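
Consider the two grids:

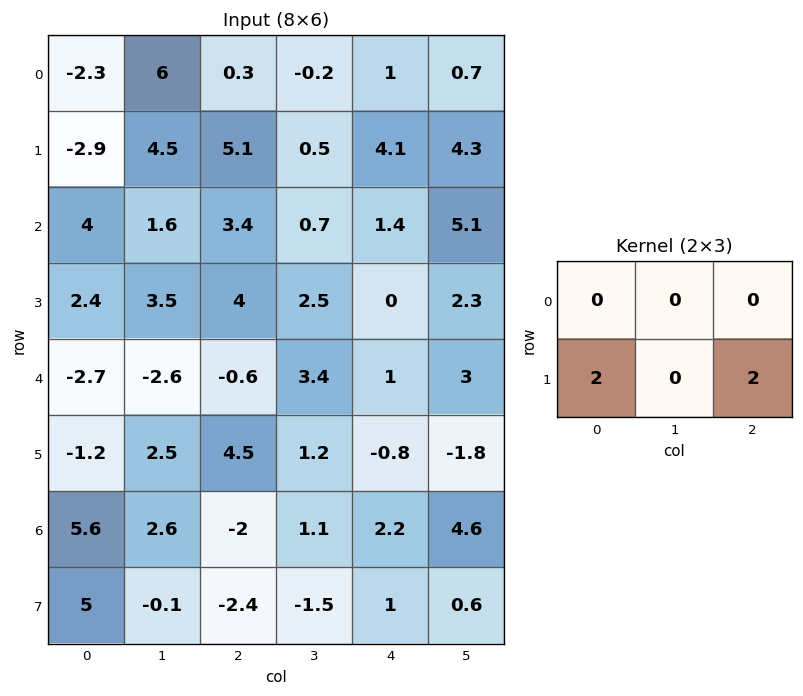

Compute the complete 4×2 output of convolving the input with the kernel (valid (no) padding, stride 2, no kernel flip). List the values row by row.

Output[0,0]: The receptive field on the input at this output position is [-2.3 6 0.3 / -2.9 4.5 5.1]. Elementwise product with the kernel and sum: -2.9·2 + 5.1·2.
Output[0,1]: The receptive field on the input at this output position is [0.3 -0.2 1 / 5.1 0.5 4.1]. Elementwise product with the kernel and sum: 5.1·2 + 4.1·2.

4.4 18.4
12.8 8
6.6 7.4
5.2 -2.8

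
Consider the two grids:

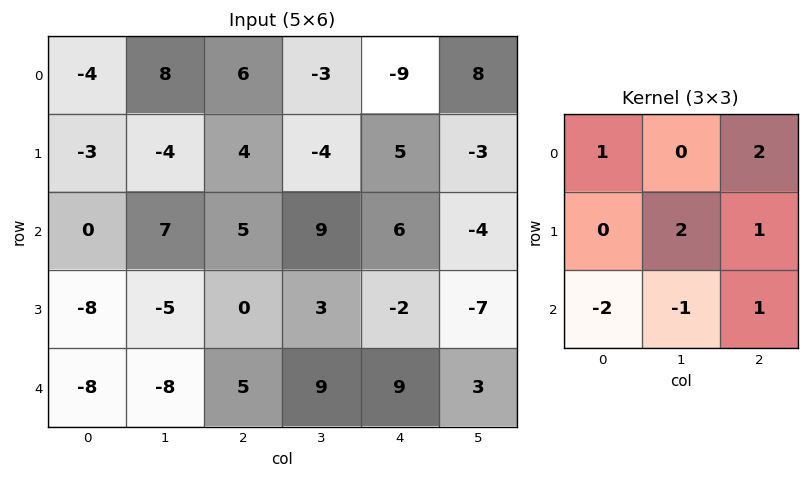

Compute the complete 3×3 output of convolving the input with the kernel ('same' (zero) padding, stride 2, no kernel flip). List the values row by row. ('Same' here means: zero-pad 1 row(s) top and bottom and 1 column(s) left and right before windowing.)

-1 9 -10
2 20 -13
-34 20 10

Output[0,0]: The receptive field on the zero-padded input at this output position is [0 0 0 / 0 -4 8 / 0 -3 -4]. Elementwise product with the kernel and sum: 0·1 + 0·2 + -4·2 + 8·1 + 0·-2 + -3·-1 + -4·1.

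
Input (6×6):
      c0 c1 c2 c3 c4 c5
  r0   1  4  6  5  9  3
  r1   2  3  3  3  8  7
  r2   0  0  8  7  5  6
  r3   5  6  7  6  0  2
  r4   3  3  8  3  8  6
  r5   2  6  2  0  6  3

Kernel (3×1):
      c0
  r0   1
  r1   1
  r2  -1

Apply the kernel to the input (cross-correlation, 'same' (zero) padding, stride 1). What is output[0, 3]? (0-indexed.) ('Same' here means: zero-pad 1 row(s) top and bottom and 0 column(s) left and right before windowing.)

The receptive field on the zero-padded input at this output position is [0 / 5 / 3]. Elementwise product with the kernel and sum: 0·1 + 5·1 + 3·-1.

2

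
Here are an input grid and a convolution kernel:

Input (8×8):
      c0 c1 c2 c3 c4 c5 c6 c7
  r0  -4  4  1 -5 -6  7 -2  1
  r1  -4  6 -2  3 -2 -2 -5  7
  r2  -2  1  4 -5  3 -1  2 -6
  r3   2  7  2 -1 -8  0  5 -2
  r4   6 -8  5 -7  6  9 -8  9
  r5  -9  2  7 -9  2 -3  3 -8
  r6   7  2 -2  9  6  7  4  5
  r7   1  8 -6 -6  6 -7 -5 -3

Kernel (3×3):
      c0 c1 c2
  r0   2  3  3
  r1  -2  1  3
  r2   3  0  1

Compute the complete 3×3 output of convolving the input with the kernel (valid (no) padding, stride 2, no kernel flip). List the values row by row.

13 -15 1
43 -6 50
63 -10 39

Output[0,0]: The receptive field on the input at this output position is [-4 4 1 / -4 6 -2 / -2 1 4]. Elementwise product with the kernel and sum: -4·2 + 4·3 + 1·3 + -4·-2 + 6·1 + -2·3 + -2·3 + 4·1.
Output[0,1]: The receptive field on the input at this output position is [1 -5 -6 / -2 3 -2 / 4 -5 3]. Elementwise product with the kernel and sum: 1·2 + -5·3 + -6·3 + -2·-2 + 3·1 + -2·3 + 4·3 + 3·1.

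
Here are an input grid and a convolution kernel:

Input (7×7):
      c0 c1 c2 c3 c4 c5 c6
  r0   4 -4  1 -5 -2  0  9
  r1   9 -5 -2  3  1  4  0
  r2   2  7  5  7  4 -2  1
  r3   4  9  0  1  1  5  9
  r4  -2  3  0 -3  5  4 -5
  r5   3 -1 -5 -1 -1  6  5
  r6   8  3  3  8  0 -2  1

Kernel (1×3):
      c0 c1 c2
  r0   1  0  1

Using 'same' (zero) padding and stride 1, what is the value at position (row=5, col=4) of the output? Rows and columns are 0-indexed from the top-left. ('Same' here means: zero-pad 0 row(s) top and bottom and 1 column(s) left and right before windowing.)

The receptive field on the zero-padded input at this output position is [-1 -1 6]. Elementwise product with the kernel and sum: -1·1 + 6·1.

5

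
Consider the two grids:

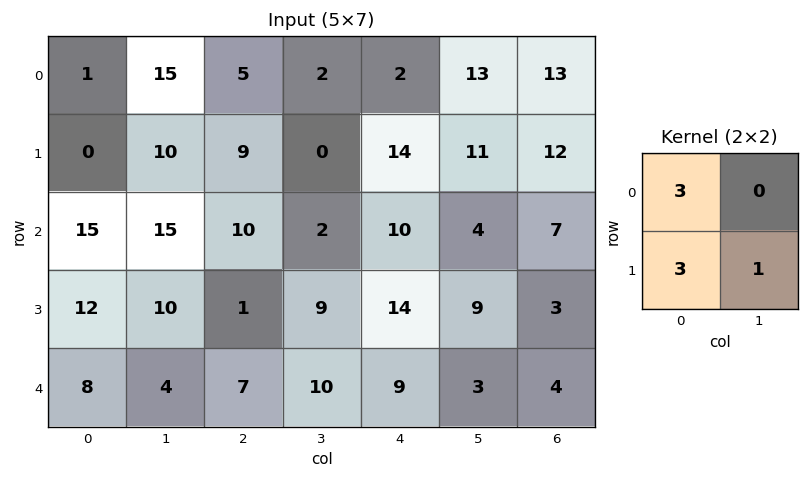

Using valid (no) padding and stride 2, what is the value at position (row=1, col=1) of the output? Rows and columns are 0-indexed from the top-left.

The receptive field on the input at this output position is [10 2 / 1 9]. Elementwise product with the kernel and sum: 10·3 + 1·3 + 9·1.

42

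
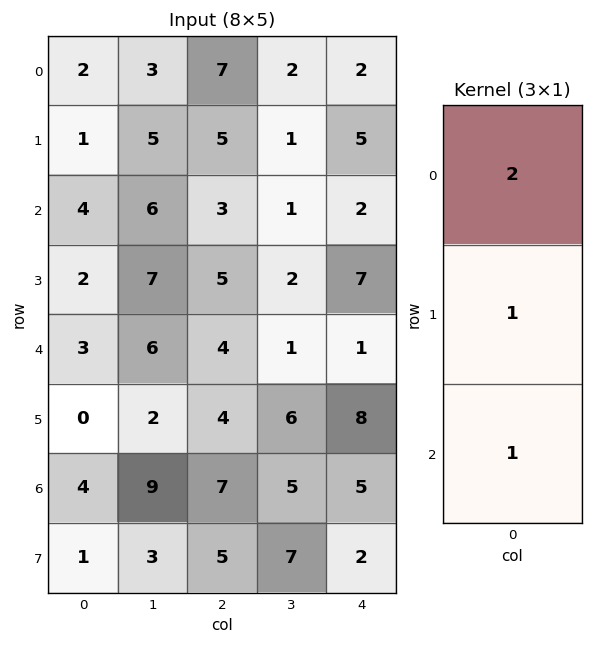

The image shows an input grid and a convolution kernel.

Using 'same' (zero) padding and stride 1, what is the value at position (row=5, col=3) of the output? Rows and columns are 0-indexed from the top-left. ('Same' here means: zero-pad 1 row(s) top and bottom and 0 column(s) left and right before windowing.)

The receptive field on the zero-padded input at this output position is [1 / 6 / 5]. Elementwise product with the kernel and sum: 1·2 + 6·1 + 5·1.

13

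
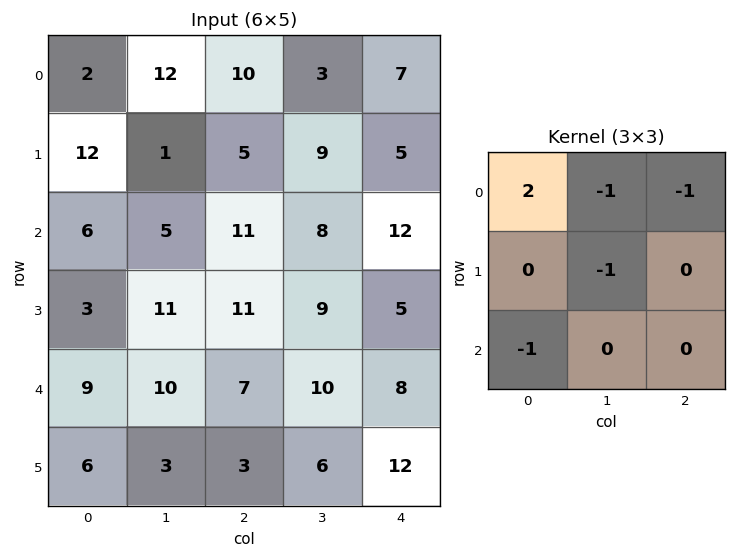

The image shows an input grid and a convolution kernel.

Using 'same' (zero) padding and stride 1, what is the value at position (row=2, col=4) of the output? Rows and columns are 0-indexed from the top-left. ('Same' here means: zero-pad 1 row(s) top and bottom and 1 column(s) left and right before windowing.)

-8

The receptive field on the zero-padded input at this output position is [9 5 0 / 8 12 0 / 9 5 0]. Elementwise product with the kernel and sum: 9·2 + 5·-1 + 0·-1 + 12·-1 + 9·-1.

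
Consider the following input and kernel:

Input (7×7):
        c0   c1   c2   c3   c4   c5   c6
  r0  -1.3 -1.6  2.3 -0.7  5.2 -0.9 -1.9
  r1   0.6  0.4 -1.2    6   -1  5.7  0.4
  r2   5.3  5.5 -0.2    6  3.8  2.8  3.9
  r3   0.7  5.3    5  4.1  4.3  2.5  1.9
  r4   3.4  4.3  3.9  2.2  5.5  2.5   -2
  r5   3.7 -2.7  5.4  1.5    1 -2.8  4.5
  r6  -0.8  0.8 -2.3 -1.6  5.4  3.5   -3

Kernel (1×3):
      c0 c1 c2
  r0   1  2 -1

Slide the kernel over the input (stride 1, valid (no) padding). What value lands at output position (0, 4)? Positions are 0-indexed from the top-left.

The receptive field on the input at this output position is [5.2 -0.9 -1.9]. Elementwise product with the kernel and sum: 5.2·1 + -0.9·2 + -1.9·-1.

5.3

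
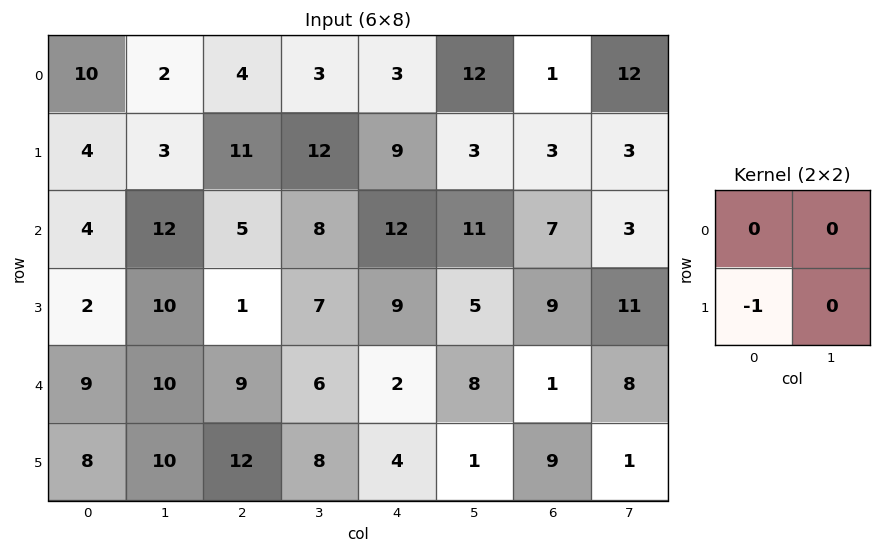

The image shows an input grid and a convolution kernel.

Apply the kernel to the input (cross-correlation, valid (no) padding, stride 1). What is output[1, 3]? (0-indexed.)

The receptive field on the input at this output position is [12 9 / 8 12]. Elementwise product with the kernel and sum: 8·-1.

-8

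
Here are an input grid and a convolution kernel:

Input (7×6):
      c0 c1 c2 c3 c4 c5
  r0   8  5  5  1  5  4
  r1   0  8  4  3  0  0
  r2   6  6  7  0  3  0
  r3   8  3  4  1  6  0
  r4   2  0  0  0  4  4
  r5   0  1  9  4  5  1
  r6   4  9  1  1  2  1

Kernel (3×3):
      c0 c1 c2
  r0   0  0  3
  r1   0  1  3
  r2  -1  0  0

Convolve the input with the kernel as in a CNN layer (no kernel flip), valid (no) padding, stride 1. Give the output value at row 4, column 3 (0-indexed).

19

The receptive field on the input at this output position is [0 4 4 / 4 5 1 / 1 2 1]. Elementwise product with the kernel and sum: 4·3 + 5·1 + 1·3 + 1·-1.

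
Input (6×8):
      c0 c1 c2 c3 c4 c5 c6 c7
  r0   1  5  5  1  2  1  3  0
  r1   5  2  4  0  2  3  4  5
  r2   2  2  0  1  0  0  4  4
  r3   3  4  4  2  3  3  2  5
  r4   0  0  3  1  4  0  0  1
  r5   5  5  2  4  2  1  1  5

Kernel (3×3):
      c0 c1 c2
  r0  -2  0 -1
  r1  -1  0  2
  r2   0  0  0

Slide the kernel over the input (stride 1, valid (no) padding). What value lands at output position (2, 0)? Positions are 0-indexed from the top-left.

1

The receptive field on the input at this output position is [2 2 0 / 3 4 4 / 0 0 3]. Elementwise product with the kernel and sum: 2·-2 + 0·-1 + 3·-1 + 4·2.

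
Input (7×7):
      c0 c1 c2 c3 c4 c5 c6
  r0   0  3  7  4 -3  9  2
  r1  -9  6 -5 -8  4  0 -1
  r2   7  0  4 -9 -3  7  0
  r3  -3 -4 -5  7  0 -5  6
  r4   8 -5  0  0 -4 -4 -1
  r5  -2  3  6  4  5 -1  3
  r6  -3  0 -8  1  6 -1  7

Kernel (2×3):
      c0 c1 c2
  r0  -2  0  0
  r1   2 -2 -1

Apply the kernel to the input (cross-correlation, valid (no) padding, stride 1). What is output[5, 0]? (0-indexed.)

The receptive field on the input at this output position is [-2 3 6 / -3 0 -8]. Elementwise product with the kernel and sum: -2·-2 + -3·2 + 0·-2 + -8·-1.

6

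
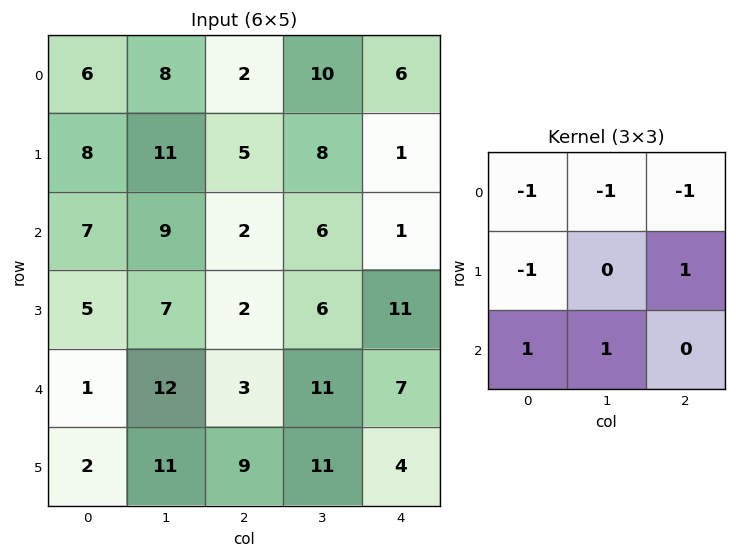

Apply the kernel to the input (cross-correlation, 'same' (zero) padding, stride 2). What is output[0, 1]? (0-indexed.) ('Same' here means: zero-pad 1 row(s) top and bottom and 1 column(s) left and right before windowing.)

The receptive field on the zero-padded input at this output position is [0 0 0 / 8 2 10 / 11 5 8]. Elementwise product with the kernel and sum: 0·-1 + 0·-1 + 0·-1 + 8·-1 + 10·1 + 11·1 + 5·1.

18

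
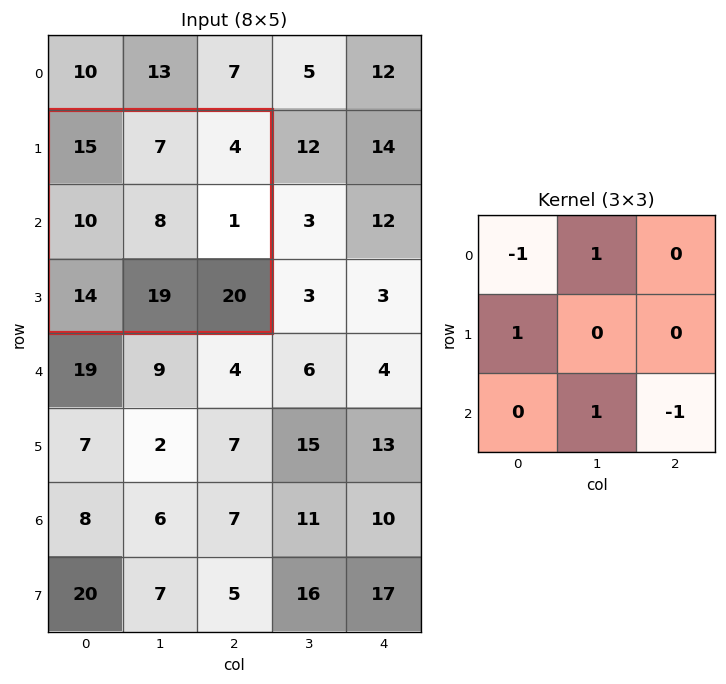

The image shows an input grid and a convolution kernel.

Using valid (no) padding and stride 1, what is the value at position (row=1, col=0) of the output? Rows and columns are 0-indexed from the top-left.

The receptive field on the input at this output position is [15 7 4 / 10 8 1 / 14 19 20]. Elementwise product with the kernel and sum: 15·-1 + 7·1 + 10·1 + 19·1 + 20·-1.

1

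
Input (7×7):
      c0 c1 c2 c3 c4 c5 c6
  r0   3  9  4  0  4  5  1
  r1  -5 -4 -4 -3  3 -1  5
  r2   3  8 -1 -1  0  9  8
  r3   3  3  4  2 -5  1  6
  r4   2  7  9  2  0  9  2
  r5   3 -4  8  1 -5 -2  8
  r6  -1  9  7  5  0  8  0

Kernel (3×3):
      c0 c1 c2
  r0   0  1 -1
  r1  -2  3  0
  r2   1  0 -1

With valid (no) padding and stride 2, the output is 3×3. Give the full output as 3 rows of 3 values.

Output[0,0]: The receptive field on the input at this output position is [3 9 4 / -5 -4 -4 / 3 8 -1]. Elementwise product with the kernel and sum: 9·1 + 4·-1 + -5·-2 + -4·3 + 3·1 + -1·-1.

7 -6 -13
5 6 12
-28 -4 11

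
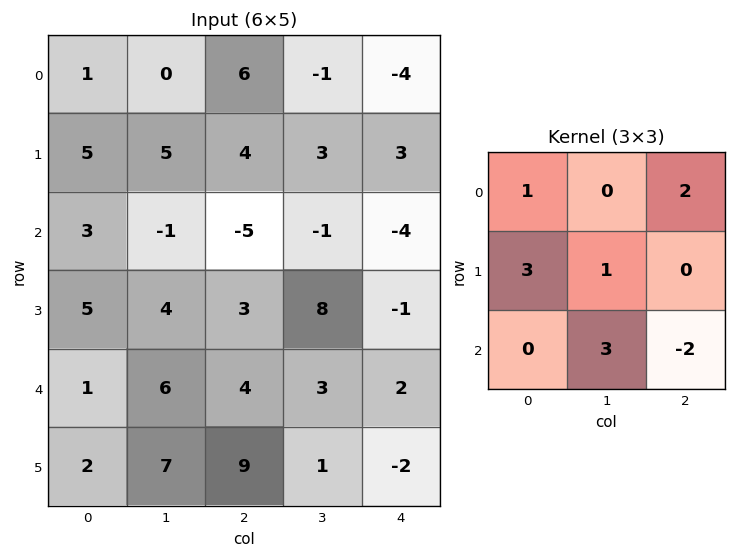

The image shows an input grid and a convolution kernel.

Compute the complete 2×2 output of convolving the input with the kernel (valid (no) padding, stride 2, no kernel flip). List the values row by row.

Output[0,0]: The receptive field on the input at this output position is [1 0 6 / 5 5 4 / 3 -1 -5]. Elementwise product with the kernel and sum: 1·1 + 6·2 + 5·3 + 5·1 + -1·3 + -5·-2.

40 18
22 9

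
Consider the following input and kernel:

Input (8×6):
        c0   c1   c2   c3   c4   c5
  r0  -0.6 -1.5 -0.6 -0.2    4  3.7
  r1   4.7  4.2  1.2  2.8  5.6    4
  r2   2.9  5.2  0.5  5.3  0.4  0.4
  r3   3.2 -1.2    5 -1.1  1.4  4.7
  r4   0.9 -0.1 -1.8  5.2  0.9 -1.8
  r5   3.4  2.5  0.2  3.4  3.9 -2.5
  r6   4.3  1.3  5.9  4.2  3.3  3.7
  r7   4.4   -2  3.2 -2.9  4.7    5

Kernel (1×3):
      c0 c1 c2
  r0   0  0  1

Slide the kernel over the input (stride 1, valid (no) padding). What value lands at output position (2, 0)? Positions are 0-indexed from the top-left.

The receptive field on the input at this output position is [2.9 5.2 0.5]. Elementwise product with the kernel and sum: 0.5·1.

0.5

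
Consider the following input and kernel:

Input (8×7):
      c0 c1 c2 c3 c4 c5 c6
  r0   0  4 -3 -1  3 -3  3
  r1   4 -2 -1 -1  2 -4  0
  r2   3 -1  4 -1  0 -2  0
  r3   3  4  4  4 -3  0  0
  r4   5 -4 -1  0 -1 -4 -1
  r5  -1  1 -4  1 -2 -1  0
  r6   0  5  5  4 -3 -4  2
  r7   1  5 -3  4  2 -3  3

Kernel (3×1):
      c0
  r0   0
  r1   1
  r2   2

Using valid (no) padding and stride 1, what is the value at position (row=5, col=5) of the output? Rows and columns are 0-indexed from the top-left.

-10

The receptive field on the input at this output position is [-1 / -4 / -3]. Elementwise product with the kernel and sum: -4·1 + -3·2.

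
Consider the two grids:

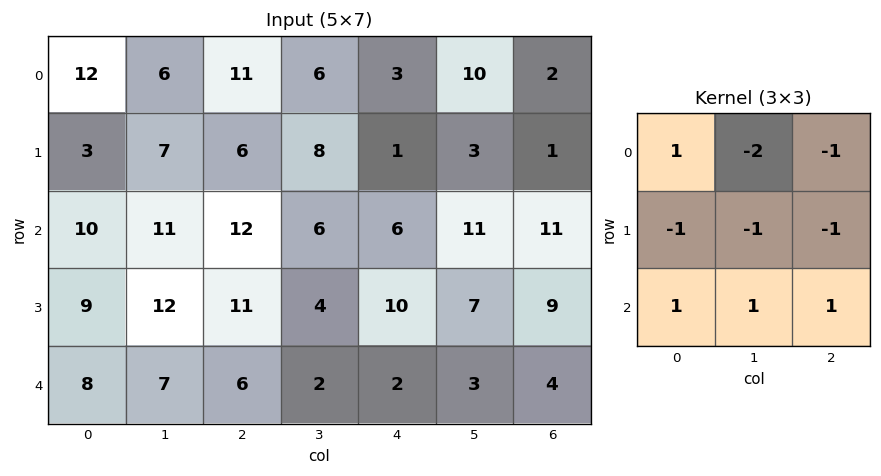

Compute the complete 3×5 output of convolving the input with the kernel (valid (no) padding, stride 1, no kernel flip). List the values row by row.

Output[0,0]: The receptive field on the input at this output position is [12 6 11 / 3 7 6 / 10 11 12]. Elementwise product with the kernel and sum: 12·1 + 6·-2 + 11·-1 + 3·-1 + 7·-1 + 6·-1 + 10·1 + 11·1 + 12·1.

6 -14 5 1 4
-18 -15 -10 1 -8
-35 -31 -21 -31 -44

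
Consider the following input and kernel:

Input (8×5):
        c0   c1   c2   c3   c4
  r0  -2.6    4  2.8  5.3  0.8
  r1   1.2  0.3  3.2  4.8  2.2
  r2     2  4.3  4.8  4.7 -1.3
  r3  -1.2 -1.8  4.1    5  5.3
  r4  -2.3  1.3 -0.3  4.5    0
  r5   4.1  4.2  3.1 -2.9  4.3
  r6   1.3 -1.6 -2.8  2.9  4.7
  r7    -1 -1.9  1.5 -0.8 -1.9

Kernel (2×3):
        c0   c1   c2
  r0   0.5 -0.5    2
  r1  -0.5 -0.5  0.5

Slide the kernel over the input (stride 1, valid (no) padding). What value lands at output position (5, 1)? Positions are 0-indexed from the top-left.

-1.6

The receptive field on the input at this output position is [4.2 3.1 -2.9 / -1.6 -2.8 2.9]. Elementwise product with the kernel and sum: 4.2·0.5 + 3.1·-0.5 + -2.9·2 + -1.6·-0.5 + -2.8·-0.5 + 2.9·0.5.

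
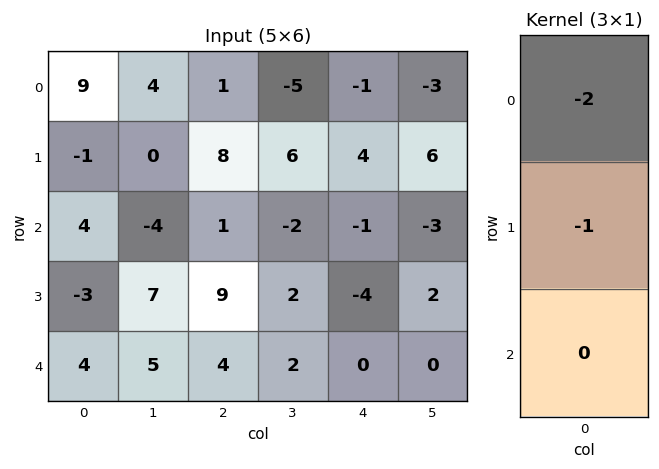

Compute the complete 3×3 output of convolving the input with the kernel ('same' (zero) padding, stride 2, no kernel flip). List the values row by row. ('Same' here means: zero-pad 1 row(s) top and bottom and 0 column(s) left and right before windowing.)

-9 -1 1
-2 -17 -7
2 -22 8

Output[0,0]: The receptive field on the zero-padded input at this output position is [0 / 9 / -1]. Elementwise product with the kernel and sum: 0·-2 + 9·-1.
Output[0,1]: The receptive field on the zero-padded input at this output position is [0 / 1 / 8]. Elementwise product with the kernel and sum: 0·-2 + 1·-1.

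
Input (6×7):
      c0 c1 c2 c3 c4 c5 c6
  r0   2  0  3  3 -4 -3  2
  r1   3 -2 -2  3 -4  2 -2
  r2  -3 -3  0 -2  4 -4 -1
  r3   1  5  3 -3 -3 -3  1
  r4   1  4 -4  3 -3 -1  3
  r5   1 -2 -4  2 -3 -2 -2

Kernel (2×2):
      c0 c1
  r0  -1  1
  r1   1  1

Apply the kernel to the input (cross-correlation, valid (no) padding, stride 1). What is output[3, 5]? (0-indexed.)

6

The receptive field on the input at this output position is [-3 1 / -1 3]. Elementwise product with the kernel and sum: -3·-1 + 1·1 + -1·1 + 3·1.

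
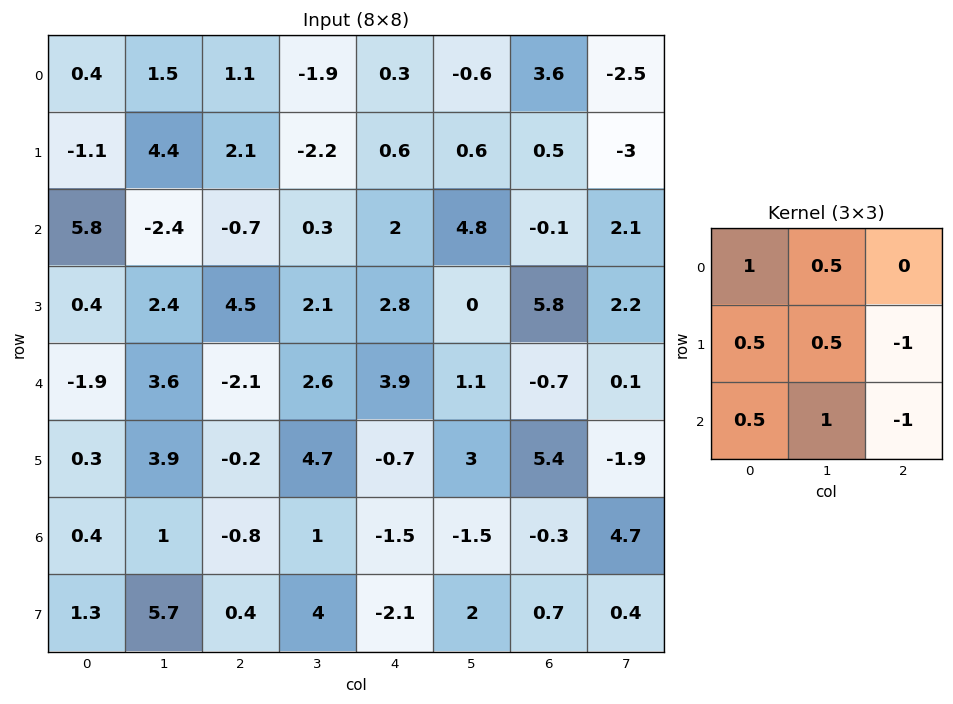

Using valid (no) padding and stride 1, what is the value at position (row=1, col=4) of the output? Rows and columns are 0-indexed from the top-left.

The receptive field on the input at this output position is [0.6 0.6 0.5 / 2 4.8 -0.1 / 2.8 0 5.8]. Elementwise product with the kernel and sum: 0.6·1 + 0.6·0.5 + 2·0.5 + 4.8·0.5 + -0.1·-1 + 2.8·0.5 + 0·1 + 5.8·-1.

0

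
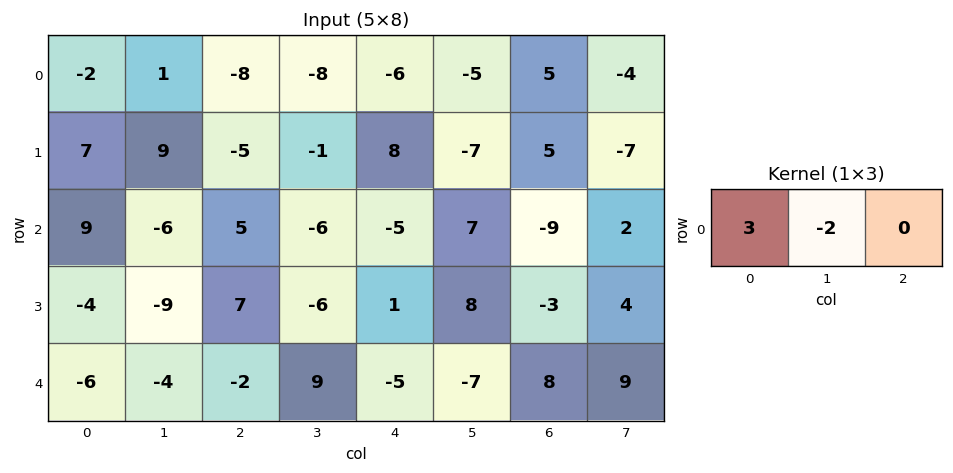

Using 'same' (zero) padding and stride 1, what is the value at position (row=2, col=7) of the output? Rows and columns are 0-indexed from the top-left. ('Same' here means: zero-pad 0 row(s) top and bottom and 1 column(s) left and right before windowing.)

-31

The receptive field on the zero-padded input at this output position is [-9 2 0]. Elementwise product with the kernel and sum: -9·3 + 2·-2.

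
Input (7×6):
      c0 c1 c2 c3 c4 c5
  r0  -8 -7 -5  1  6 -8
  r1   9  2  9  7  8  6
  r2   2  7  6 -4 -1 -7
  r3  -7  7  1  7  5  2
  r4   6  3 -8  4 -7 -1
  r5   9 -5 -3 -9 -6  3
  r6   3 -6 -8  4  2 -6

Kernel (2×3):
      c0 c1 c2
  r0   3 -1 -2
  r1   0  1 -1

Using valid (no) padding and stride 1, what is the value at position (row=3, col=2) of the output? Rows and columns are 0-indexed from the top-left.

-3

The receptive field on the input at this output position is [1 7 5 / -8 4 -7]. Elementwise product with the kernel and sum: 1·3 + 7·-1 + 5·-2 + 4·1 + -7·-1.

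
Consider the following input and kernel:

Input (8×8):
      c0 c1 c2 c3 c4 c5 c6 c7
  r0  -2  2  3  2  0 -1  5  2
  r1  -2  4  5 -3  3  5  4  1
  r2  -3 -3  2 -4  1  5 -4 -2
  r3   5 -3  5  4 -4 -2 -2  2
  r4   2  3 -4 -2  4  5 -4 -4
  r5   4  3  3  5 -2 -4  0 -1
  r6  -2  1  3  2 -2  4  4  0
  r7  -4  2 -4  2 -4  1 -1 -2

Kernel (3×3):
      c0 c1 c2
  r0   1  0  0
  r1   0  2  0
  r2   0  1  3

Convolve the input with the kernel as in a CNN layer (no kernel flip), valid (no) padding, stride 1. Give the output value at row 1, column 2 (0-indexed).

The receptive field on the input at this output position is [5 -3 3 / 2 -4 1 / 5 4 -4]. Elementwise product with the kernel and sum: 5·1 + -4·2 + 4·1 + -4·3.

-11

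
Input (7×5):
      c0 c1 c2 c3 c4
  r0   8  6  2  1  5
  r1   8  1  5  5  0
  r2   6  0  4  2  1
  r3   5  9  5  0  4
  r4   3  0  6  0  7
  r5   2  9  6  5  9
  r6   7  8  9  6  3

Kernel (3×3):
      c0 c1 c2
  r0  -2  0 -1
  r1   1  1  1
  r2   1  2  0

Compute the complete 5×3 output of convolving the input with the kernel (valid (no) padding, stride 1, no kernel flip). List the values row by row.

Output[0,0]: The receptive field on the input at this output position is [8 6 2 / 8 1 5 / 6 0 4]. Elementwise product with the kernel and sum: 8·-2 + 2·-1 + 8·1 + 1·1 + 5·1 + 6·1 + 0·2.

2 6 9
12 18 2
6 24 6
14 9 15
28 46 22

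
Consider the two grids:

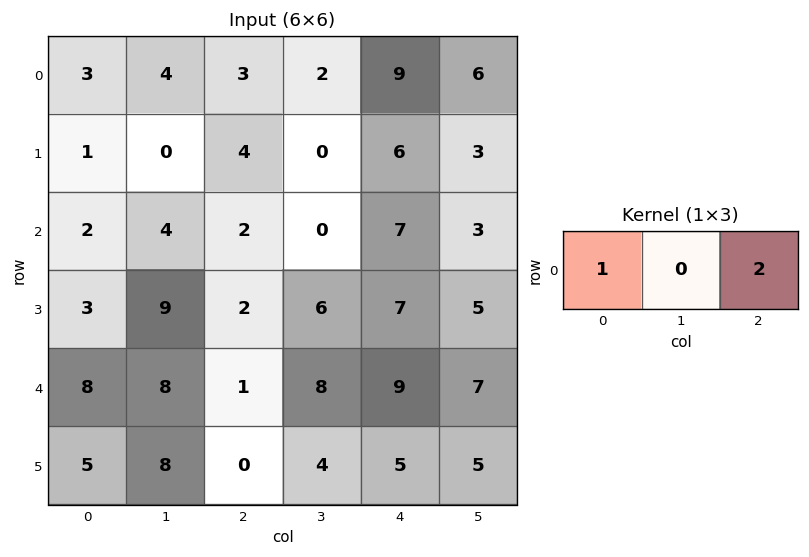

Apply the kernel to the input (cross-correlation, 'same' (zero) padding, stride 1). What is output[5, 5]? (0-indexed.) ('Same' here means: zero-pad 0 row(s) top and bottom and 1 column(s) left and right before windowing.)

5

The receptive field on the zero-padded input at this output position is [5 5 0]. Elementwise product with the kernel and sum: 5·1 + 0·2.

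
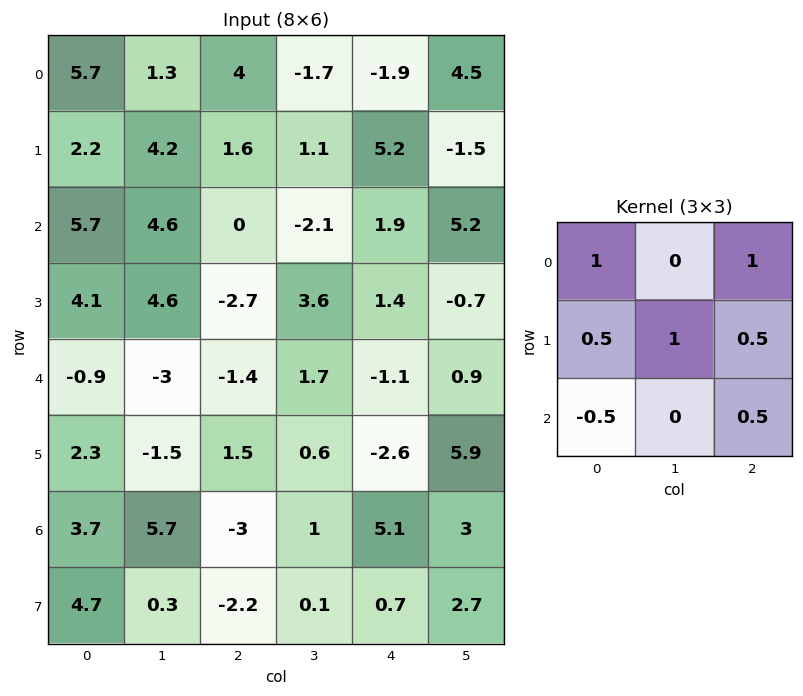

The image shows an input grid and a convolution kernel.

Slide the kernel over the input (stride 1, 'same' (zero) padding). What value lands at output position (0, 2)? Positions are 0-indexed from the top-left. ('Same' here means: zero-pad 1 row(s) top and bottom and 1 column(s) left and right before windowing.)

2.25

The receptive field on the zero-padded input at this output position is [0 0 0 / 1.3 4 -1.7 / 4.2 1.6 1.1]. Elementwise product with the kernel and sum: 0·1 + 0·1 + 1.3·0.5 + 4·1 + -1.7·0.5 + 4.2·-0.5 + 1.1·0.5.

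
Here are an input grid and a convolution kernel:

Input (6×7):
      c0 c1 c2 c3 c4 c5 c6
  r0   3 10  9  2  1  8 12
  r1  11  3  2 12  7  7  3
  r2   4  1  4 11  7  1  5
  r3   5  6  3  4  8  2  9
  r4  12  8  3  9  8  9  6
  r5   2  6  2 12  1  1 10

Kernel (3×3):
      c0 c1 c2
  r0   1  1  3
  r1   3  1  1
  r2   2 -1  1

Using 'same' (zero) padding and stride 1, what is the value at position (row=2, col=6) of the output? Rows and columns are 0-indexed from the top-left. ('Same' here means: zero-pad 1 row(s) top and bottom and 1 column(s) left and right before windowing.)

The receptive field on the zero-padded input at this output position is [7 3 0 / 1 5 0 / 2 9 0]. Elementwise product with the kernel and sum: 7·1 + 3·1 + 0·3 + 1·3 + 5·1 + 0·1 + 2·2 + 9·-1 + 0·1.

13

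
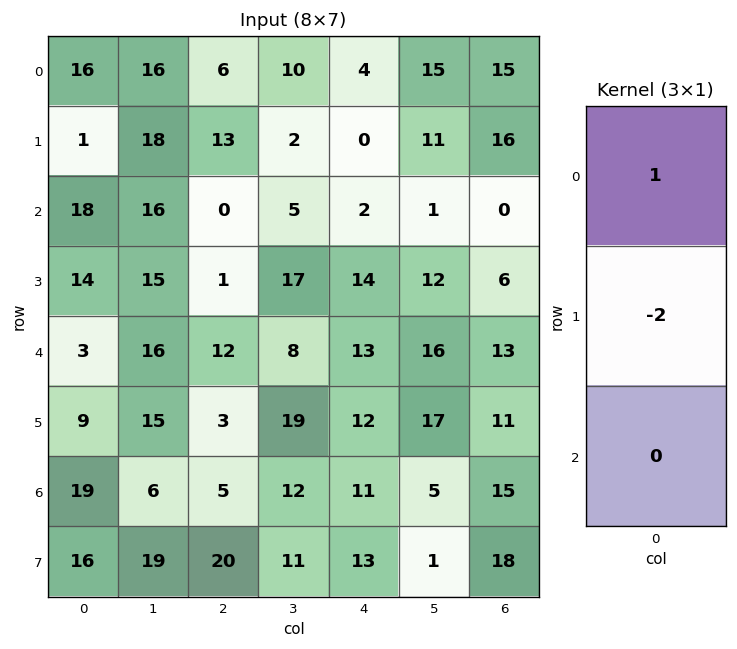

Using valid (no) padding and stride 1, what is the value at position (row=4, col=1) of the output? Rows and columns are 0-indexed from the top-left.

The receptive field on the input at this output position is [16 / 15 / 6]. Elementwise product with the kernel and sum: 16·1 + 15·-2.

-14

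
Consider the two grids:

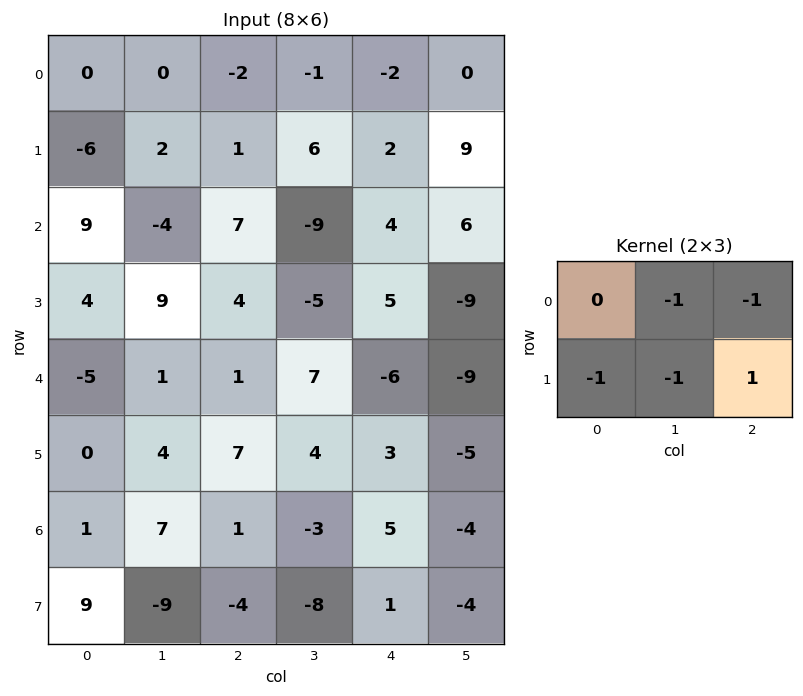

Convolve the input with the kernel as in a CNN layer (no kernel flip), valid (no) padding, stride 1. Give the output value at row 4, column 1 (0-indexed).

The receptive field on the input at this output position is [1 1 7 / 4 7 4]. Elementwise product with the kernel and sum: 1·-1 + 7·-1 + 4·-1 + 7·-1 + 4·1.

-15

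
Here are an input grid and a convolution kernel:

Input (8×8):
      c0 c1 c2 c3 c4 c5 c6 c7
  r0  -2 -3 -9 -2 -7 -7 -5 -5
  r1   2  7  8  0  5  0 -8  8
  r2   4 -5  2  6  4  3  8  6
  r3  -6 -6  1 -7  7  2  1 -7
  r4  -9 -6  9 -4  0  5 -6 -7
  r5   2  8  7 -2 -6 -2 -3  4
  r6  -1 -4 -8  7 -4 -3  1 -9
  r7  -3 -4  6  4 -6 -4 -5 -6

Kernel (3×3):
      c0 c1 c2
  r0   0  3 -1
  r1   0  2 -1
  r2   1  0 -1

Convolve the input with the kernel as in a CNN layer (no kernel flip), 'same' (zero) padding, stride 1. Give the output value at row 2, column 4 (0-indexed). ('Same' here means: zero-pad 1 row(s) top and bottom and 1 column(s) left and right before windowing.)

11

The receptive field on the zero-padded input at this output position is [0 5 0 / 6 4 3 / -7 7 2]. Elementwise product with the kernel and sum: 5·3 + 0·-1 + 4·2 + 3·-1 + -7·1 + 2·-1.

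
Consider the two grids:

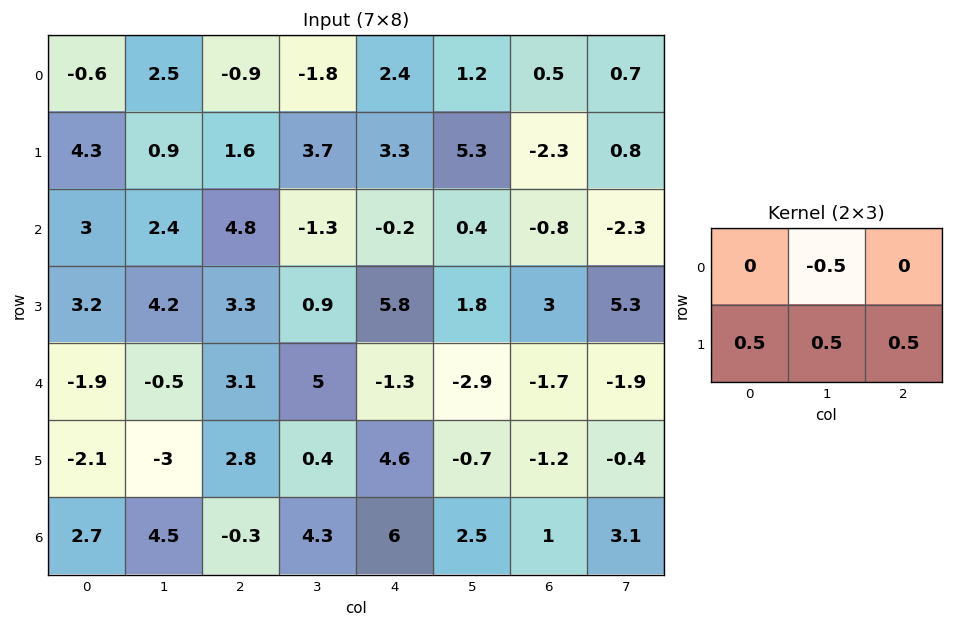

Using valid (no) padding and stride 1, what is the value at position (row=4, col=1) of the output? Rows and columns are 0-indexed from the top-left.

-1.45

The receptive field on the input at this output position is [-0.5 3.1 5 / -3 2.8 0.4]. Elementwise product with the kernel and sum: 3.1·-0.5 + -3·0.5 + 2.8·0.5 + 0.4·0.5.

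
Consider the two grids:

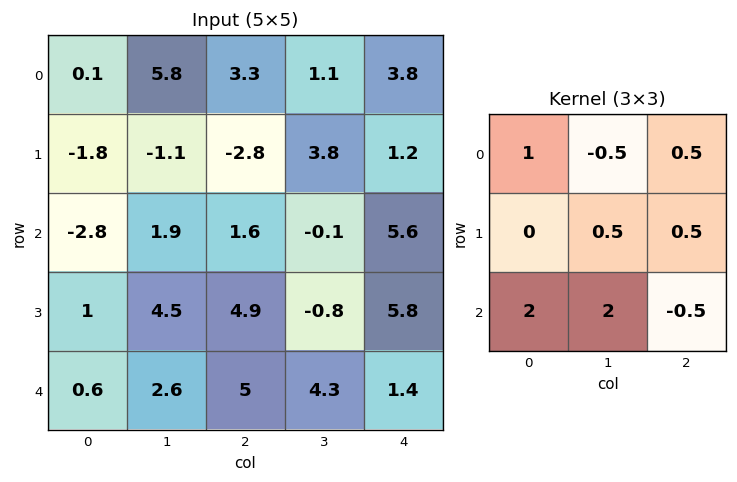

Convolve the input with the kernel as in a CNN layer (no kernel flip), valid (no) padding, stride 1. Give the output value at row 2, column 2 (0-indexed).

The receptive field on the input at this output position is [1.6 -0.1 5.6 / 4.9 -0.8 5.8 / 5 4.3 1.4]. Elementwise product with the kernel and sum: 1.6·1 + -0.1·-0.5 + 5.6·0.5 + -0.8·0.5 + 5.8·0.5 + 5·2 + 4.3·2 + 1.4·-0.5.

24.85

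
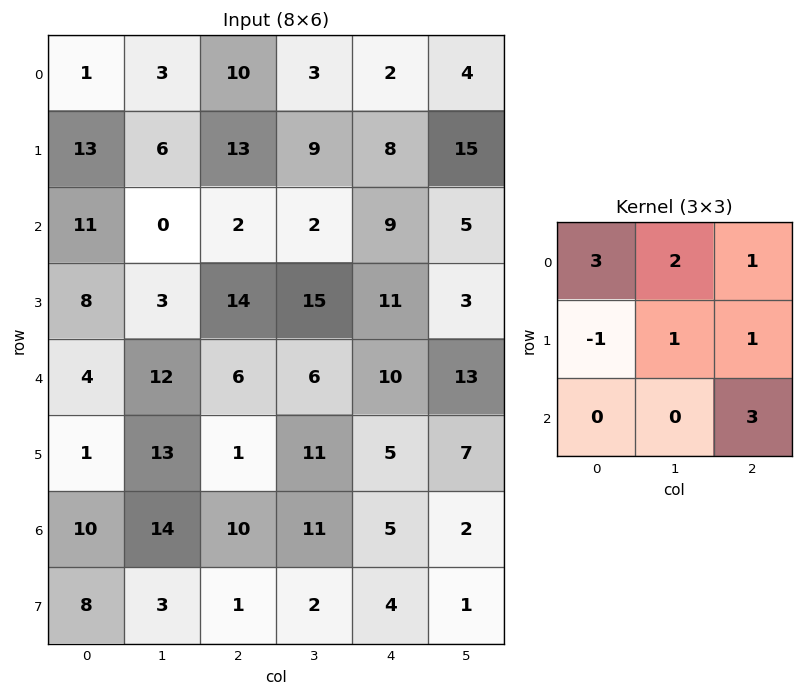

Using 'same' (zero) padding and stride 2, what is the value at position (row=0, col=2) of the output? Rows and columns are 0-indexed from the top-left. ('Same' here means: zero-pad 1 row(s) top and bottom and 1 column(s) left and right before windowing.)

48

The receptive field on the zero-padded input at this output position is [0 0 0 / 3 2 4 / 9 8 15]. Elementwise product with the kernel and sum: 0·3 + 0·2 + 0·1 + 3·-1 + 2·1 + 4·1 + 15·3.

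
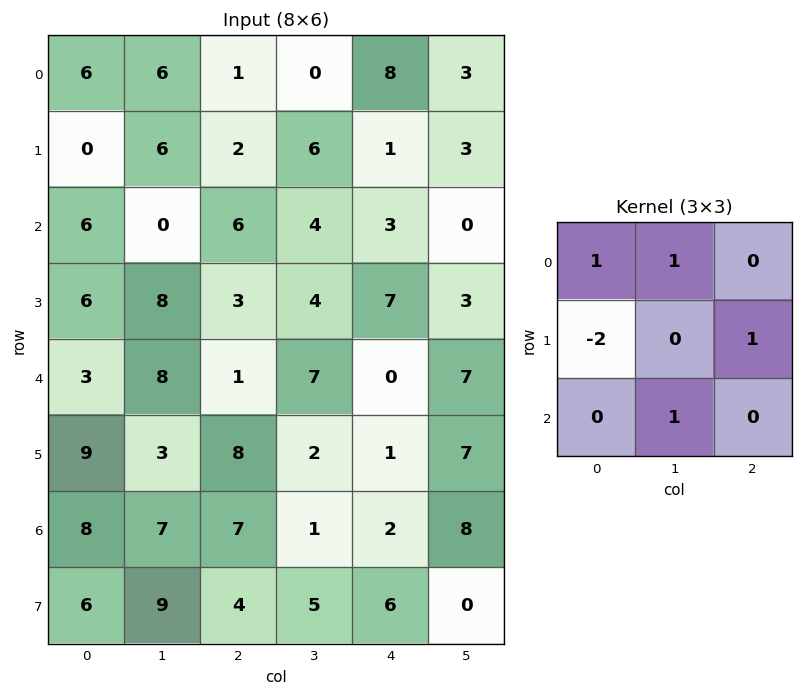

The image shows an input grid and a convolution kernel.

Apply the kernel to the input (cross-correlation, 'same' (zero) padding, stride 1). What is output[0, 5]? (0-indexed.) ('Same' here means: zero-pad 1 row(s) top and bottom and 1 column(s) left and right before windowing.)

The receptive field on the zero-padded input at this output position is [0 0 0 / 8 3 0 / 1 3 0]. Elementwise product with the kernel and sum: 0·1 + 0·1 + 8·-2 + 0·1 + 3·1.

-13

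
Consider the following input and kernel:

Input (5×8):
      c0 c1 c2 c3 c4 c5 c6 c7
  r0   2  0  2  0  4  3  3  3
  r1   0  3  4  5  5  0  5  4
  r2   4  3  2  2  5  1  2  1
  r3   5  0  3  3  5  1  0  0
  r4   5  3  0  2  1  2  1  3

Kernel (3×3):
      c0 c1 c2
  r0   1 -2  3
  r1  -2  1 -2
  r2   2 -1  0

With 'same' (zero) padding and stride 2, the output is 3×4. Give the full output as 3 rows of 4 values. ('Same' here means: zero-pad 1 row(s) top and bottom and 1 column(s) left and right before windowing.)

2 4 3 -14
2 -1 -5 2
-11 -7 -11 -8

Output[0,0]: The receptive field on the zero-padded input at this output position is [0 0 0 / 0 2 0 / 0 0 3]. Elementwise product with the kernel and sum: 0·1 + 0·-2 + 0·3 + 0·-2 + 2·1 + 0·-2 + 0·2 + 0·-1.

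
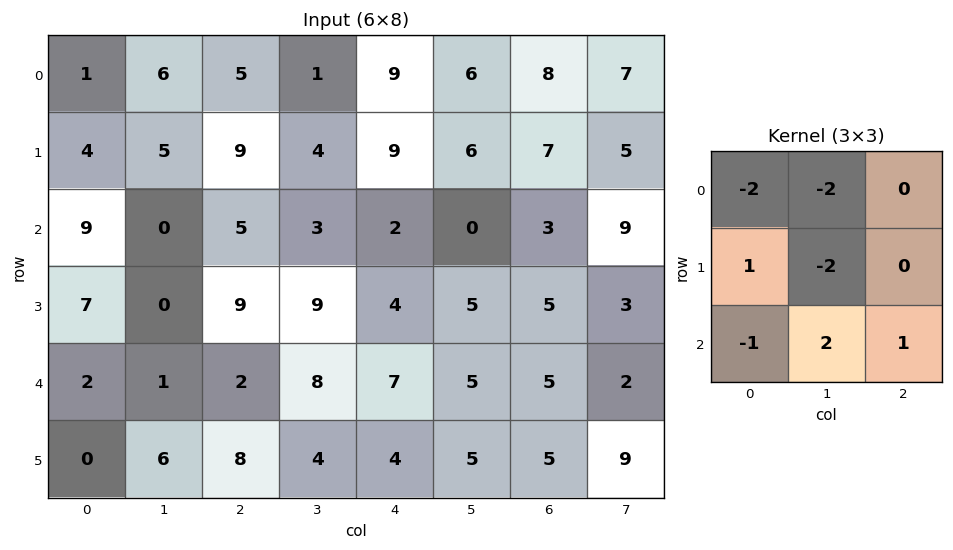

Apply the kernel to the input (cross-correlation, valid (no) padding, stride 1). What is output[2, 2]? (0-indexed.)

The receptive field on the input at this output position is [5 3 2 / 9 9 4 / 2 8 7]. Elementwise product with the kernel and sum: 5·-2 + 3·-2 + 9·1 + 9·-2 + 2·-1 + 8·2 + 7·1.

-4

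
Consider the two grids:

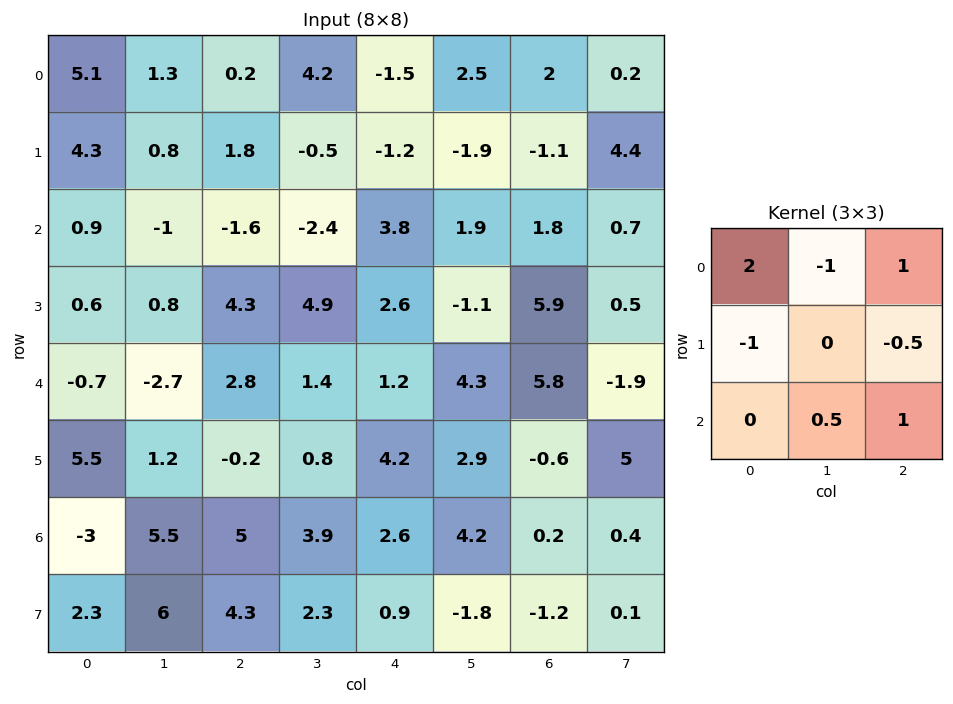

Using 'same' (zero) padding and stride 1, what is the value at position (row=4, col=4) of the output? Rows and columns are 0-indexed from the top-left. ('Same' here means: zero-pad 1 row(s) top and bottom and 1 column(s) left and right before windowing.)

7.55

The receptive field on the zero-padded input at this output position is [4.9 2.6 -1.1 / 1.4 1.2 4.3 / 0.8 4.2 2.9]. Elementwise product with the kernel and sum: 4.9·2 + 2.6·-1 + -1.1·1 + 1.4·-1 + 4.3·-0.5 + 4.2·0.5 + 2.9·1.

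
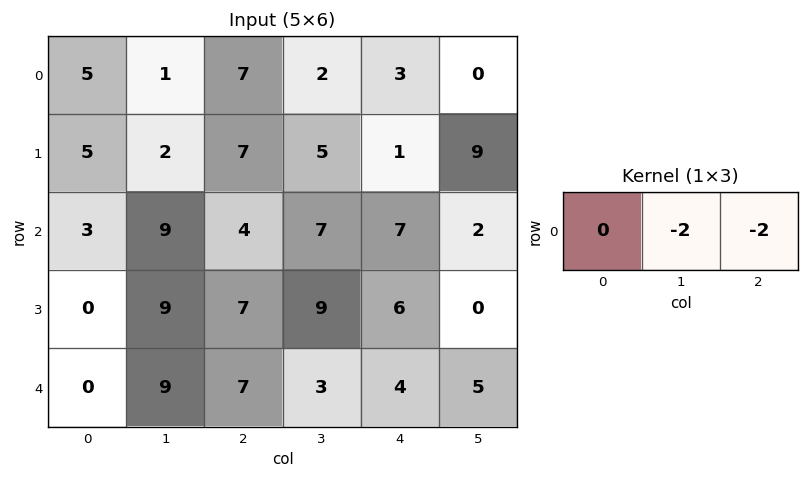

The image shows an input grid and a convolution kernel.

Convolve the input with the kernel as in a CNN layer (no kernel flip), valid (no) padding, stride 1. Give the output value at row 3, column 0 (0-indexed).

The receptive field on the input at this output position is [0 9 7]. Elementwise product with the kernel and sum: 9·-2 + 7·-2.

-32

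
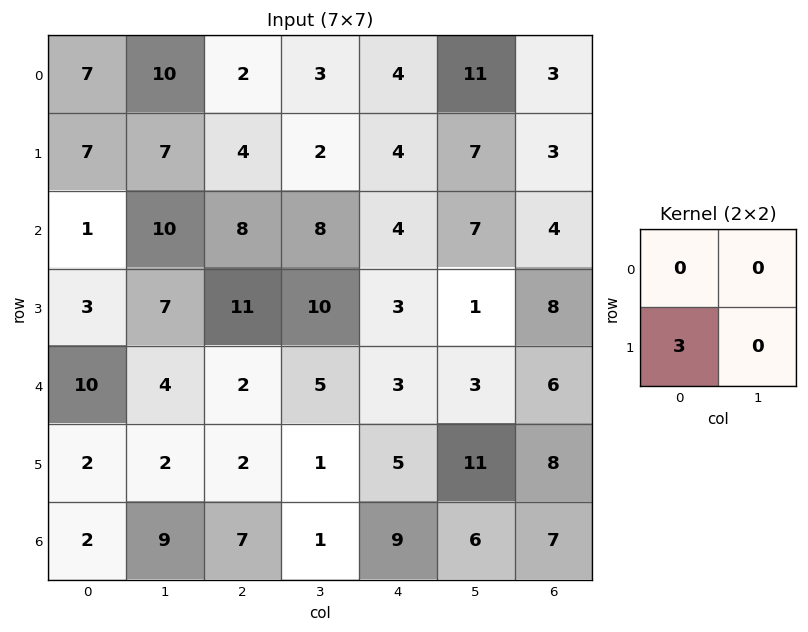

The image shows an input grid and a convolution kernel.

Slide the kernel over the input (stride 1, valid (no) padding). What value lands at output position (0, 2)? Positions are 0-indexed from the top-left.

The receptive field on the input at this output position is [2 3 / 4 2]. Elementwise product with the kernel and sum: 4·3.

12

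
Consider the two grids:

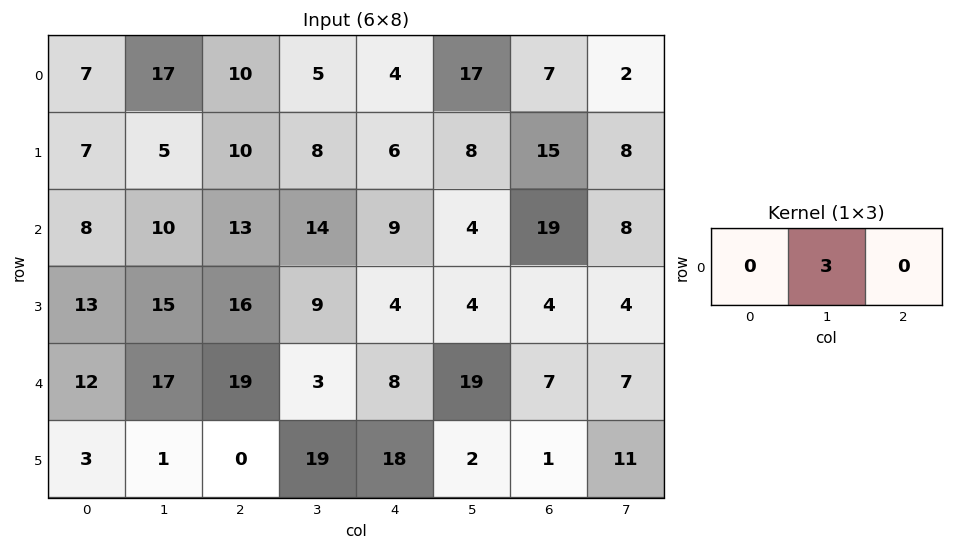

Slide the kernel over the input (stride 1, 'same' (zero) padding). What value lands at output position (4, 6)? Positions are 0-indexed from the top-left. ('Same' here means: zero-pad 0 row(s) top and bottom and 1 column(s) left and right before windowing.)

21

The receptive field on the zero-padded input at this output position is [19 7 7]. Elementwise product with the kernel and sum: 7·3.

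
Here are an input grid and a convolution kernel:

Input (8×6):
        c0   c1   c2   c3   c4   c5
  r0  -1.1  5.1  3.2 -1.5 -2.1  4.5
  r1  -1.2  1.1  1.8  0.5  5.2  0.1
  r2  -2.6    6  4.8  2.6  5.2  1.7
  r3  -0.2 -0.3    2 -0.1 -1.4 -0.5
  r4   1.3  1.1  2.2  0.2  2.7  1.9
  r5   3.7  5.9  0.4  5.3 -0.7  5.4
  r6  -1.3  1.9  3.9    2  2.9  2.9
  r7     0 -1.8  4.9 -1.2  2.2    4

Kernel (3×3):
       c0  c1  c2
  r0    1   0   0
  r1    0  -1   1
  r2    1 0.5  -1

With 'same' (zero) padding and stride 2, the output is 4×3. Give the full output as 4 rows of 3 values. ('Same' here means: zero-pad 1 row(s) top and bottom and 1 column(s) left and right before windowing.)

4.5 -3.2 9.6
8.8 -0.3 -3.3
-4.25 -1.5 -1.35
5 5.85 1.2

Output[0,0]: The receptive field on the zero-padded input at this output position is [0 0 0 / 0 -1.1 5.1 / 0 -1.2 1.1]. Elementwise product with the kernel and sum: 0·1 + -1.1·-1 + 5.1·1 + 0·1 + -1.2·0.5 + 1.1·-1.
Output[0,1]: The receptive field on the zero-padded input at this output position is [0 0 0 / 5.1 3.2 -1.5 / 1.1 1.8 0.5]. Elementwise product with the kernel and sum: 0·1 + 3.2·-1 + -1.5·1 + 1.1·1 + 1.8·0.5 + 0.5·-1.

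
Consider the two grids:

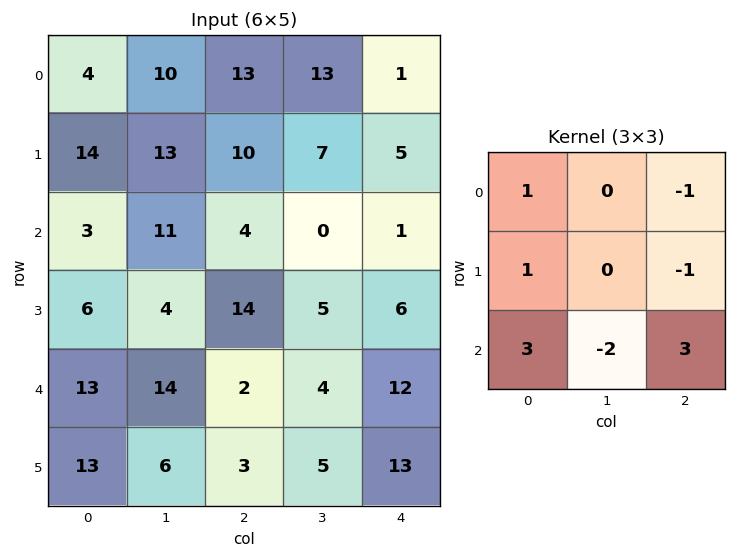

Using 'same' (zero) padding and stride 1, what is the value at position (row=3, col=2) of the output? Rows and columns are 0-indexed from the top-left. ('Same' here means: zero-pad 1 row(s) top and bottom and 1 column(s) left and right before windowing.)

60

The receptive field on the zero-padded input at this output position is [11 4 0 / 4 14 5 / 14 2 4]. Elementwise product with the kernel and sum: 11·1 + 0·-1 + 4·1 + 5·-1 + 14·3 + 2·-2 + 4·3.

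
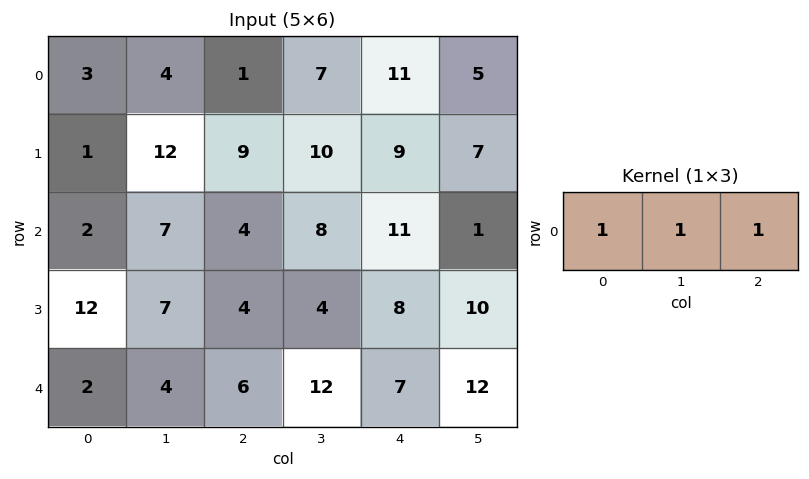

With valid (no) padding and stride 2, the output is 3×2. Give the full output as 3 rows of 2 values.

Output[0,0]: The receptive field on the input at this output position is [3 4 1]. Elementwise product with the kernel and sum: 3·1 + 4·1 + 1·1.
Output[0,1]: The receptive field on the input at this output position is [1 7 11]. Elementwise product with the kernel and sum: 1·1 + 7·1 + 11·1.

8 19
13 23
12 25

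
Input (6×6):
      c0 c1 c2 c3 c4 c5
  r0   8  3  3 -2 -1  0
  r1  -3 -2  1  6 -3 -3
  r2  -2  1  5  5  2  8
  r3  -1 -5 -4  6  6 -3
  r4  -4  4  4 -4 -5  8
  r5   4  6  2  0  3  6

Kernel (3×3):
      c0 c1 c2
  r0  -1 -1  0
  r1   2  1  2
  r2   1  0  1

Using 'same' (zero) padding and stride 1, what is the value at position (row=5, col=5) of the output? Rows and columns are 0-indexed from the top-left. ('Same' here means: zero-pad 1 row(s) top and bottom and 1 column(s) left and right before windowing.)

The receptive field on the zero-padded input at this output position is [-5 8 0 / 3 6 0 / 0 0 0]. Elementwise product with the kernel and sum: -5·-1 + 8·-1 + 3·2 + 6·1 + 0·2 + 0·1 + 0·1.

9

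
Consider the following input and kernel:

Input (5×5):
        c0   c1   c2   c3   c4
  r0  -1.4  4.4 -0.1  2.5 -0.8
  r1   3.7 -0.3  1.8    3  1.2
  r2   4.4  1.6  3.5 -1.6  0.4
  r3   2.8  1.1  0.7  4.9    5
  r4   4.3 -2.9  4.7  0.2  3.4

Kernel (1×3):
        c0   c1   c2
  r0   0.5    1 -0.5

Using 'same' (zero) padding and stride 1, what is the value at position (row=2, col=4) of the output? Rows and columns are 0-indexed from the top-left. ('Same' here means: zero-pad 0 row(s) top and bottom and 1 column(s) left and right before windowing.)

The receptive field on the zero-padded input at this output position is [-1.6 0.4 0]. Elementwise product with the kernel and sum: -1.6·0.5 + 0.4·1 + 0·-0.5.

-0.4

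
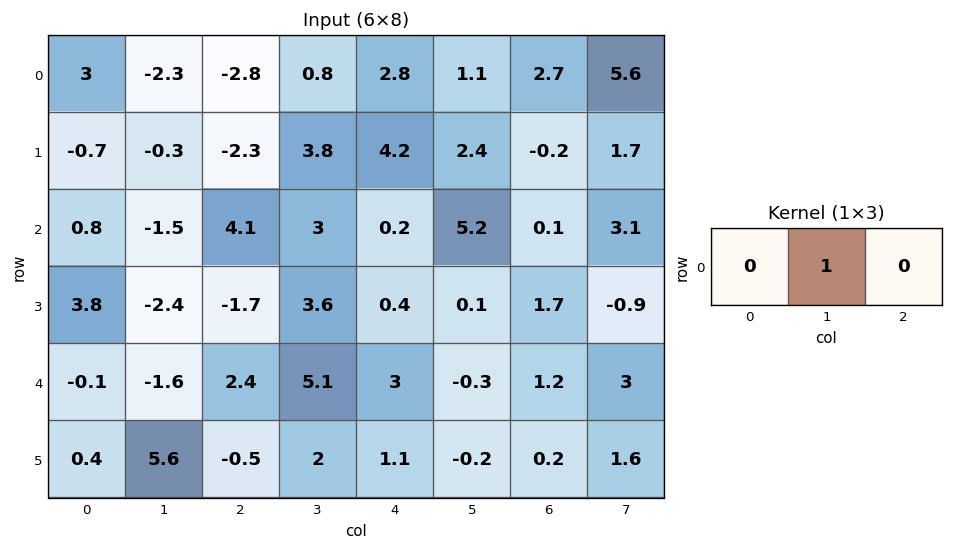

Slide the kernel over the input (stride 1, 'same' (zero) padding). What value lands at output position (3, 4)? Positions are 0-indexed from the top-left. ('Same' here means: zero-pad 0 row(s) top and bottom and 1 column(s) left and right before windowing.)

The receptive field on the zero-padded input at this output position is [3.6 0.4 0.1]. Elementwise product with the kernel and sum: 0.4·1.

0.4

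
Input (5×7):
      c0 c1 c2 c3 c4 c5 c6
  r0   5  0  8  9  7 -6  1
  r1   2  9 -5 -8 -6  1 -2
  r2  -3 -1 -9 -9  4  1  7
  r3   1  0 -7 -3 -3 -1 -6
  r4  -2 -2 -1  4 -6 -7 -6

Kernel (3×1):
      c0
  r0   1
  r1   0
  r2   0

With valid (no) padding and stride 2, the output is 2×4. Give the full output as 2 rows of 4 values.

5 8 7 1
-3 -9 4 7

Output[0,0]: The receptive field on the input at this output position is [5 / 2 / -3]. Elementwise product with the kernel and sum: 5·1.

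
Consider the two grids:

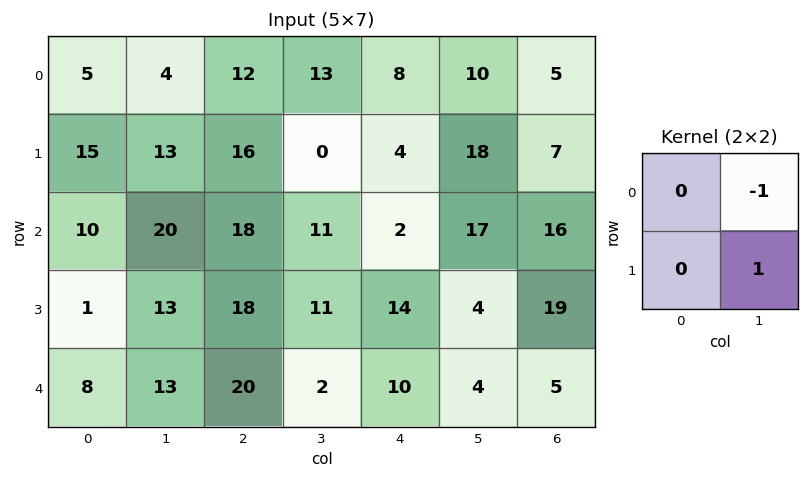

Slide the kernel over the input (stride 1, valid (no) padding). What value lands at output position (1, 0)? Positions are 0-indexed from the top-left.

The receptive field on the input at this output position is [15 13 / 10 20]. Elementwise product with the kernel and sum: 13·-1 + 20·1.

7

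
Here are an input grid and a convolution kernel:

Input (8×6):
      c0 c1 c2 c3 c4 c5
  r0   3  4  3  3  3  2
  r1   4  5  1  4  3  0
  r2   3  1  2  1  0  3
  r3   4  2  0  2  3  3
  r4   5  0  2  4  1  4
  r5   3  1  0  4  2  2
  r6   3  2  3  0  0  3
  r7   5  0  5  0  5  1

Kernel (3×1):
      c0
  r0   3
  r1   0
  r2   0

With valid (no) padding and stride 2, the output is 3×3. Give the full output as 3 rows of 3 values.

9 9 9
9 6 0
15 6 3

Output[0,0]: The receptive field on the input at this output position is [3 / 4 / 3]. Elementwise product with the kernel and sum: 3·3.
Output[0,1]: The receptive field on the input at this output position is [3 / 1 / 2]. Elementwise product with the kernel and sum: 3·3.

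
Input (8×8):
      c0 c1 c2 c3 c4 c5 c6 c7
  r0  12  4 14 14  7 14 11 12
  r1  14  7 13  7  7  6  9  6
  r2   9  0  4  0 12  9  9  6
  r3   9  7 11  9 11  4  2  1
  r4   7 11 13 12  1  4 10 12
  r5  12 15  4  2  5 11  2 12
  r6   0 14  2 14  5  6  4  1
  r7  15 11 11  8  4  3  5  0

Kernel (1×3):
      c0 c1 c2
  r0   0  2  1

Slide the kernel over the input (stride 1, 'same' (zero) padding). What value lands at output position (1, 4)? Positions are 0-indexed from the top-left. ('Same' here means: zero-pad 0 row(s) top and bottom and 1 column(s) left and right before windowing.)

The receptive field on the zero-padded input at this output position is [7 7 6]. Elementwise product with the kernel and sum: 7·2 + 6·1.

20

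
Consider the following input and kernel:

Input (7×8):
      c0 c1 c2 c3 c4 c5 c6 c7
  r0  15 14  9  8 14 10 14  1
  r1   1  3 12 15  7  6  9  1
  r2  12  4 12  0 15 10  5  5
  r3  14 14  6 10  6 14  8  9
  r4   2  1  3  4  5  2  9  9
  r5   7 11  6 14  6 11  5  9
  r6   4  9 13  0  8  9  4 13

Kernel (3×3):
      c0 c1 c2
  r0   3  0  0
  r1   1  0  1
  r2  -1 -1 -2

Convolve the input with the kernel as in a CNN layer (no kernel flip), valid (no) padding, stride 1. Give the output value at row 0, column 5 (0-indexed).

12

The receptive field on the input at this output position is [10 14 1 / 6 9 1 / 10 5 5]. Elementwise product with the kernel and sum: 10·3 + 6·1 + 1·1 + 10·-1 + 5·-1 + 5·-2.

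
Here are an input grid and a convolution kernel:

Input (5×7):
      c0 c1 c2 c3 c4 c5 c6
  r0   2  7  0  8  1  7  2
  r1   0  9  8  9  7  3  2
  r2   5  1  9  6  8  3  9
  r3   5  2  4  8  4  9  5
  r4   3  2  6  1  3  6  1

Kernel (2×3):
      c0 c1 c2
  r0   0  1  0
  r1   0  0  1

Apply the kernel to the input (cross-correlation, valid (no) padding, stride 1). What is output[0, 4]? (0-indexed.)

9

The receptive field on the input at this output position is [1 7 2 / 7 3 2]. Elementwise product with the kernel and sum: 7·1 + 2·1.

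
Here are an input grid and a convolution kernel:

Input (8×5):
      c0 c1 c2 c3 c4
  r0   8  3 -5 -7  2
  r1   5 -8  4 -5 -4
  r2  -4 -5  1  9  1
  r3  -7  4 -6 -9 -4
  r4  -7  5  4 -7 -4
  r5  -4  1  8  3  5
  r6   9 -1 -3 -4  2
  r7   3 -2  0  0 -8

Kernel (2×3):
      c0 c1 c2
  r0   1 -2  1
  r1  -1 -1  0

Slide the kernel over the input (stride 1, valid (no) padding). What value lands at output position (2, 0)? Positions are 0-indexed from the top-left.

The receptive field on the input at this output position is [-4 -5 1 / -7 4 -6]. Elementwise product with the kernel and sum: -4·1 + -5·-2 + 1·1 + -7·-1 + 4·-1.

10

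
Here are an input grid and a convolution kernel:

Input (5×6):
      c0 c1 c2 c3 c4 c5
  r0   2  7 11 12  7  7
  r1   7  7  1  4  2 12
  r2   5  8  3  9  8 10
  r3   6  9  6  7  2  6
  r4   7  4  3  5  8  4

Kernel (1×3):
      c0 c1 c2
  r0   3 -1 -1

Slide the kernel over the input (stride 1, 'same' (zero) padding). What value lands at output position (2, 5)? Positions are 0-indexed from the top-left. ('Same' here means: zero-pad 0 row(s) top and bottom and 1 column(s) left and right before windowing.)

14

The receptive field on the zero-padded input at this output position is [8 10 0]. Elementwise product with the kernel and sum: 8·3 + 10·-1 + 0·-1.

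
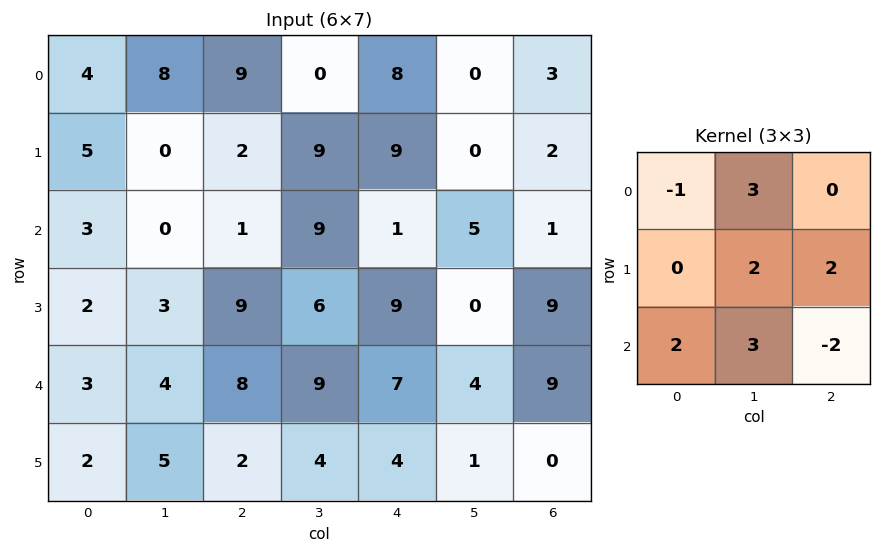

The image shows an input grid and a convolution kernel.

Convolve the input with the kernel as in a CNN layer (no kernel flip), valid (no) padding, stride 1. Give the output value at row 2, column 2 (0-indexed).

85

The receptive field on the input at this output position is [1 9 1 / 9 6 9 / 8 9 7]. Elementwise product with the kernel and sum: 1·-1 + 9·3 + 6·2 + 9·2 + 8·2 + 9·3 + 7·-2.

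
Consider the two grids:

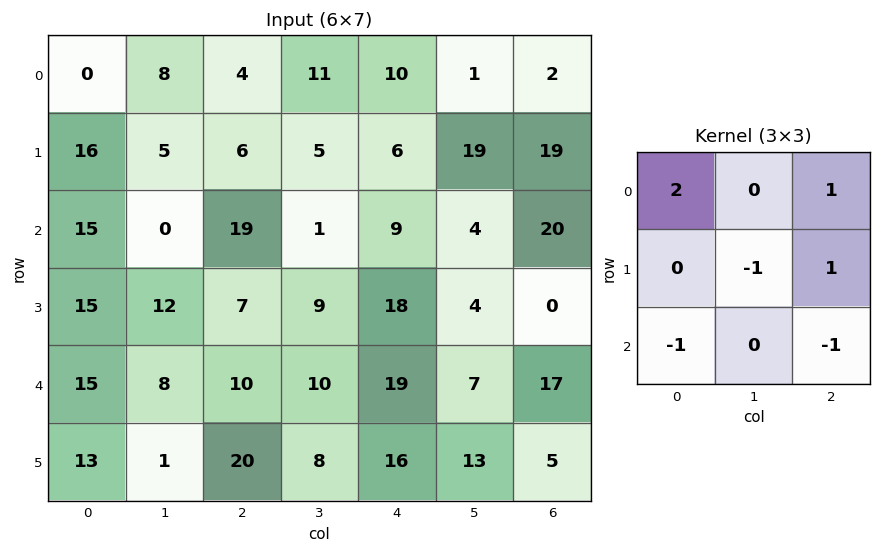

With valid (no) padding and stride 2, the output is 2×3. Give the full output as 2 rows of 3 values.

Output[0,0]: The receptive field on the input at this output position is [0 8 4 / 16 5 6 / 15 0 19]. Elementwise product with the kernel and sum: 0·2 + 4·1 + 5·-1 + 6·1 + 15·-1 + 19·-1.
Output[0,1]: The receptive field on the input at this output position is [4 11 10 / 6 5 6 / 19 1 9]. Elementwise product with the kernel and sum: 4·2 + 10·1 + 5·-1 + 6·1 + 19·-1 + 9·-1.

-29 -9 -7
19 27 -2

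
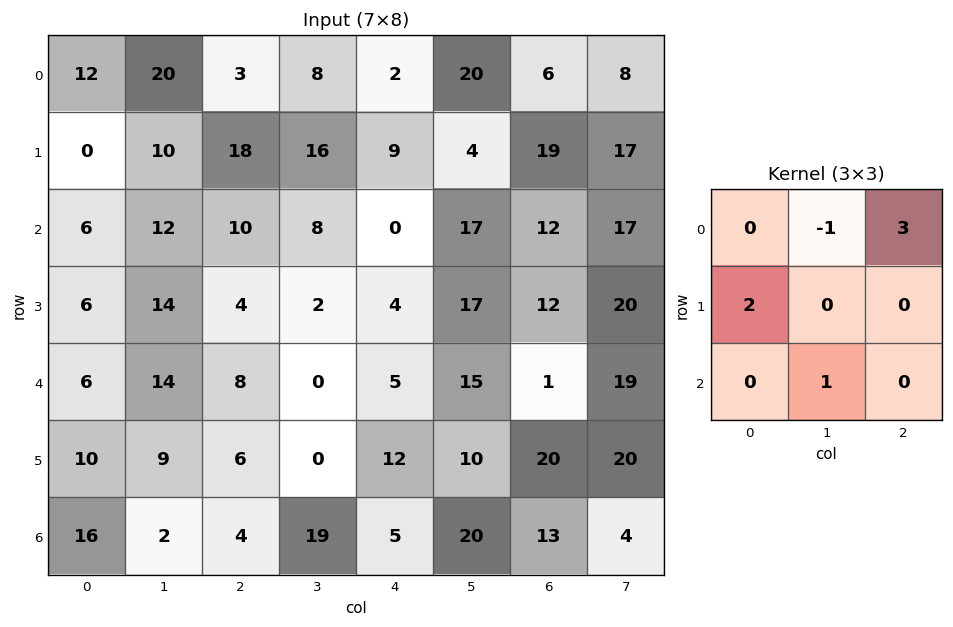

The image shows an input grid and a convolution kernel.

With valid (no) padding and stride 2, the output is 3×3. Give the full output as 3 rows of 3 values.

1 42 33
44 0 42
32 46 32

Output[0,0]: The receptive field on the input at this output position is [12 20 3 / 0 10 18 / 6 12 10]. Elementwise product with the kernel and sum: 20·-1 + 3·3 + 0·2 + 12·1.
Output[0,1]: The receptive field on the input at this output position is [3 8 2 / 18 16 9 / 10 8 0]. Elementwise product with the kernel and sum: 8·-1 + 2·3 + 18·2 + 8·1.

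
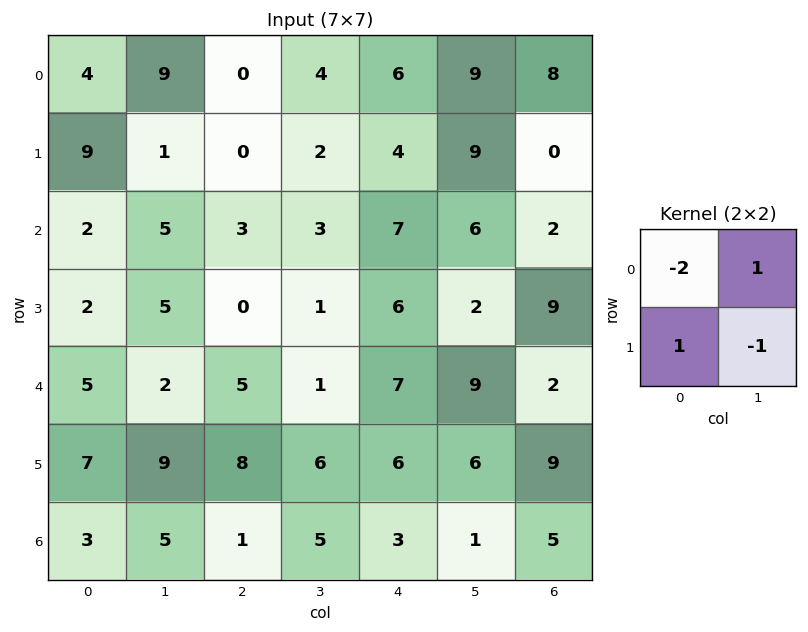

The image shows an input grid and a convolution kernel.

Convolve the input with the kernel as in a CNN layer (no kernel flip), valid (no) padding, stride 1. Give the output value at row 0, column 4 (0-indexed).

The receptive field on the input at this output position is [6 9 / 4 9]. Elementwise product with the kernel and sum: 6·-2 + 9·1 + 4·1 + 9·-1.

-8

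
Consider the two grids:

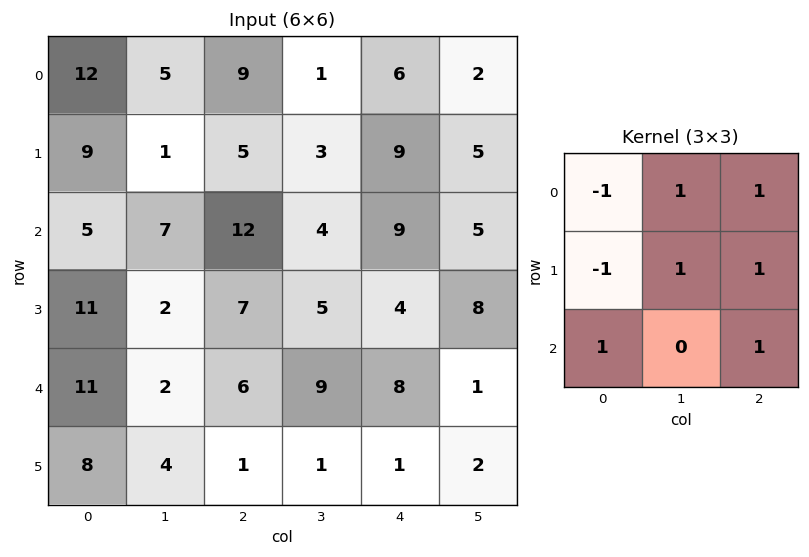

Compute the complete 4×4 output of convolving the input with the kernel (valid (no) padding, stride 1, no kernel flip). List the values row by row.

16 23 26 27
29 23 19 34
29 30 17 27
4 28 15 10

Output[0,0]: The receptive field on the input at this output position is [12 5 9 / 9 1 5 / 5 7 12]. Elementwise product with the kernel and sum: 12·-1 + 5·1 + 9·1 + 9·-1 + 1·1 + 5·1 + 5·1 + 12·1.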